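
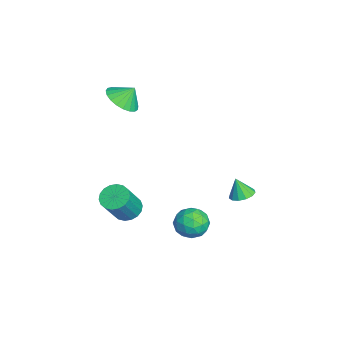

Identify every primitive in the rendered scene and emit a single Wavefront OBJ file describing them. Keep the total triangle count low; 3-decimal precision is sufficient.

v -3.647 -2.077 2.129
v -2.942 -1.436 1.643
v -3.653 -1.403 3.011
v -3.331 -1.265 1.509
v -3.774 -1.234 1.483
v -4.195 -1.349 1.568
v -4.521 -1.59 1.751
v -4.697 -1.915 1.999
v -4.691 -2.268 2.269
v -4.504 -2.589 2.515
v -4.17 -2.82 2.695
v -3.745 -2.924 2.777
v -3.303 -2.881 2.746
v -2.921 -2.699 2.609
v -2.664 -2.409 2.389
v -2.577 -2.063 2.124
v -2.676 -1.718 1.86
v 0.648 3.94 -2.446
v 1.332 4.093 -2.279
v 0.452 3.6 -1.334
v 1.119 4.432 -2.213
v 0.757 4.615 -2.221
v 0.36 4.583 -2.301
v 0.055 4.347 -2.427
v -0.062 3.982 -2.559
v 0.047 3.603 -2.655
v 0.347 3.331 -2.686
v 0.742 3.253 -2.64
v 1.108 3.392 -2.532
v 1.327 3.706 -2.398
v 3.689 1.655 -3.154
v 3.953 1.215 -2.309
v 2.187 1.145 -2.951
v 2.451 0.705 -2.106
v 2.433 1.692 -2.166
v 3.361 2.007 -2.291
v 2.779 0.353 -2.969
v 3.707 0.668 -3.094
v 3.39 0.411 -2.194
v 3.176 1.238 -1.698
v 2.964 1.122 -3.562
v 2.75 1.949 -3.066
v 3.953 1.48 -2.749
v 2.187 0.88 -2.511
v 2.177 1.46 -2.546
v 2.331 1.202 -2.049
v 3.605 1.945 -2.739
v 3.76 1.687 -2.242
v 2.867 1.967 -2.158
v 2.38 0.673 -3.018
v 2.535 0.415 -2.521
v 3.809 1.158 -3.211
v 3.963 0.9 -2.714
v 3.273 0.393 -3.102
v 3.777 0.749 -2.185
v 2.894 0.449 -2.066
v 3.087 0.242 -2.573
v 3.633 0.427 -2.647
v 3.651 1.235 -1.893
v 2.768 0.935 -1.774
v 2.758 1.515 -1.809
v 3.303 1.7 -1.883
v 3.32 0.762 -1.826
v 3.372 1.425 -3.486
v 2.489 1.125 -3.367
v 2.837 0.66 -3.377
v 3.382 0.845 -3.451
v 3.246 1.911 -3.194
v 2.363 1.611 -3.075
v 2.507 1.933 -2.613
v 3.053 2.118 -2.687
v 2.82 1.598 -3.434
v -0.66 -1.96 -4.361
v -0.147 -2.443 -4.837
v 0.793 -3.123 -3.134
v 0.28 -2.64 -2.659
v 0.044 -2.117 -4.812
v 0.983 -2.797 -3.109
v 0.095 -1.76 -4.698
v 1.034 -2.44 -2.995
v -0.003 -1.443 -4.517
v 0.936 -2.123 -2.814
v -0.232 -1.228 -4.305
v 0.707 -1.908 -2.602
v -0.545 -1.158 -4.104
v 0.394 -1.838 -2.402
v -0.88 -1.247 -3.955
v 0.059 -1.927 -2.252
v -1.173 -1.477 -3.886
v -0.233 -2.157 -2.183
v -1.363 -1.803 -3.911
v -0.424 -2.483 -2.208
v -1.414 -2.16 -4.025
v -0.475 -2.84 -2.322
v -1.316 -2.477 -4.206
v -0.377 -3.157 -2.503
v -1.087 -2.692 -4.418
v -0.148 -3.372 -2.715
v -0.774 -2.762 -4.618
v 0.165 -3.442 -2.916
v -0.439 -2.673 -4.768
v 0.5 -3.353 -3.065
f 2 1 4
f 2 4 3
f 4 1 5
f 4 5 3
f 5 1 6
f 5 6 3
f 6 1 7
f 6 7 3
f 7 1 8
f 7 8 3
f 8 1 9
f 8 9 3
f 9 1 10
f 9 10 3
f 10 1 11
f 10 11 3
f 11 1 12
f 11 12 3
f 12 1 13
f 12 13 3
f 13 1 14
f 13 14 3
f 14 1 15
f 14 15 3
f 15 1 16
f 15 16 3
f 16 1 17
f 16 17 3
f 17 1 2
f 17 2 3
f 19 18 21
f 19 21 20
f 21 18 22
f 21 22 20
f 22 18 23
f 22 23 20
f 23 18 24
f 23 24 20
f 24 18 25
f 24 25 20
f 25 18 26
f 25 26 20
f 26 18 27
f 26 27 20
f 27 18 28
f 27 28 20
f 28 18 29
f 28 29 20
f 29 18 30
f 29 30 20
f 30 18 19
f 30 19 20
f 31 68 47
f 68 42 71
f 47 71 36
f 68 71 47
f 31 47 43
f 47 36 48
f 43 48 32
f 47 48 43
f 31 43 52
f 43 32 53
f 52 53 38
f 43 53 52
f 31 52 64
f 52 38 67
f 64 67 41
f 52 67 64
f 31 64 68
f 64 41 72
f 68 72 42
f 64 72 68
f 32 48 59
f 48 36 62
f 59 62 40
f 48 62 59
f 36 71 49
f 71 42 70
f 49 70 35
f 71 70 49
f 42 72 69
f 72 41 65
f 69 65 33
f 72 65 69
f 41 67 66
f 67 38 54
f 66 54 37
f 67 54 66
f 38 53 58
f 53 32 55
f 58 55 39
f 53 55 58
f 34 60 46
f 60 40 61
f 46 61 35
f 60 61 46
f 34 46 44
f 46 35 45
f 44 45 33
f 46 45 44
f 34 44 51
f 44 33 50
f 51 50 37
f 44 50 51
f 34 51 56
f 51 37 57
f 56 57 39
f 51 57 56
f 34 56 60
f 56 39 63
f 60 63 40
f 56 63 60
f 35 61 49
f 61 40 62
f 49 62 36
f 61 62 49
f 33 45 69
f 45 35 70
f 69 70 42
f 45 70 69
f 37 50 66
f 50 33 65
f 66 65 41
f 50 65 66
f 39 57 58
f 57 37 54
f 58 54 38
f 57 54 58
f 40 63 59
f 63 39 55
f 59 55 32
f 63 55 59
f 74 73 77
f 74 77 75
f 75 77 78
f 75 78 76
f 77 73 79
f 77 79 78
f 78 79 80
f 78 80 76
f 79 73 81
f 79 81 80
f 80 81 82
f 80 82 76
f 81 73 83
f 81 83 82
f 82 83 84
f 82 84 76
f 83 73 85
f 83 85 84
f 84 85 86
f 84 86 76
f 85 73 87
f 85 87 86
f 86 87 88
f 86 88 76
f 87 73 89
f 87 89 88
f 88 89 90
f 88 90 76
f 89 73 91
f 89 91 90
f 90 91 92
f 90 92 76
f 91 73 93
f 91 93 92
f 92 93 94
f 92 94 76
f 93 73 95
f 93 95 94
f 94 95 96
f 94 96 76
f 95 73 97
f 95 97 96
f 96 97 98
f 96 98 76
f 97 73 99
f 97 99 98
f 98 99 100
f 98 100 76
f 99 73 101
f 99 101 100
f 100 101 102
f 100 102 76
f 101 73 74
f 101 74 102
f 102 74 75
f 102 75 76



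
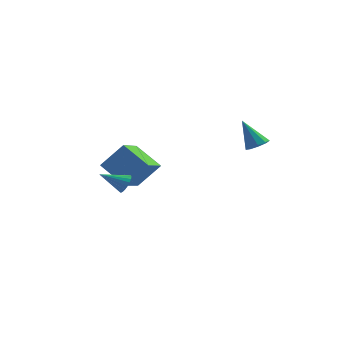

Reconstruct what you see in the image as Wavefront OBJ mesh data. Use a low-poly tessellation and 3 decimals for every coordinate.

v -3.342 1.257 -4.126
v -3.563 -0.588 -3.308
v -5 1.947 -3.019
v -5.221 0.102 -2.201
v -2.119 1.778 -2.619
v -2.34 -0.067 -1.801
v -3.777 2.468 -1.512
v -3.998 0.623 -0.694
v -2.625 -3.568 -1.7
v -2.409 -3.269 -1.153
v -3.955 -4.032 -0.92
v -2.55 -3.068 -1.276
v -2.705 -2.954 -1.471
v -2.846 -2.946 -1.706
v -2.949 -3.045 -1.941
v -2.996 -3.235 -2.133
v -2.979 -3.482 -2.251
v -2.901 -3.744 -2.274
v -2.775 -3.976 -2.197
v -2.623 -4.137 -2.035
v -2.472 -4.199 -1.814
v -2.347 -4.153 -1.574
v -2.27 -4.005 -1.356
v -2.255 -3.781 -1.198
v -2.304 -3.521 -1.126
v 3.421 2.118 -0.462
v 4.077 2.278 -0.113
v 2.459 2.342 1.242
v 3.86 2.715 -0.293
v 3.437 2.872 -0.552
v 3.007 2.677 -0.769
v 2.771 2.22 -0.842
v 2.838 1.715 -0.738
v 3.178 1.399 -0.505
v 3.632 1.419 -0.252
v 3.987 1.766 -0.097
f 2 4 1
f 5 2 1
f 1 4 3
f 3 5 1
f 2 8 4
f 6 2 5
f 6 8 2
f 4 8 3
f 7 5 3
f 3 8 7
f 7 6 5
f 8 6 7
f 10 9 12
f 10 12 11
f 12 9 13
f 12 13 11
f 13 9 14
f 13 14 11
f 14 9 15
f 14 15 11
f 15 9 16
f 15 16 11
f 16 9 17
f 16 17 11
f 17 9 18
f 17 18 11
f 18 9 19
f 18 19 11
f 19 9 20
f 19 20 11
f 20 9 21
f 20 21 11
f 21 9 22
f 21 22 11
f 22 9 23
f 22 23 11
f 23 9 24
f 23 24 11
f 24 9 25
f 24 25 11
f 25 9 10
f 25 10 11
f 27 26 29
f 27 29 28
f 29 26 30
f 29 30 28
f 30 26 31
f 30 31 28
f 31 26 32
f 31 32 28
f 32 26 33
f 32 33 28
f 33 26 34
f 33 34 28
f 34 26 35
f 34 35 28
f 35 26 36
f 35 36 28
f 36 26 27
f 36 27 28



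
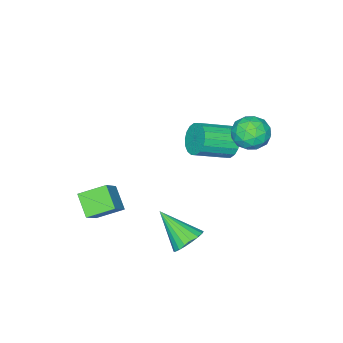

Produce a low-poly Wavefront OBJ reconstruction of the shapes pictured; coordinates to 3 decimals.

v -2.906 -0.098 -1.034
v -2.403 0.103 -1.838
v -0.791 -0.781 -1.051
v -1.294 -0.982 -0.246
v -2.332 0.451 -1.592
v -0.721 -0.434 -0.804
v -2.376 0.689 -1.235
v -0.764 -0.195 -0.447
v -2.524 0.772 -0.838
v -0.912 -0.112 -0.05
v -2.748 0.683 -0.48
v -1.136 -0.202 0.308
v -3.003 0.439 -0.231
v -1.392 -0.446 0.556
v -3.239 0.088 -0.142
v -1.627 -0.796 0.645
v -3.409 -0.299 -0.229
v -1.797 -1.183 0.558
v -3.479 -0.646 -0.476
v -1.868 -1.531 0.312
v -3.436 -0.885 -0.833
v -1.824 -1.769 -0.045
v -3.288 -0.968 -1.23
v -1.676 -1.852 -0.442
v -3.064 -0.878 -1.588
v -1.452 -1.763 -0.8
v -2.808 -0.634 -1.836
v -1.197 -1.519 -1.049
v -2.573 -0.284 -1.925
v -0.961 -1.168 -1.138
v 3.531 -3.227 -4.558
v 3.04 -4.252 -3.673
v 2.538 -2.223 -3.945
v 2.047 -3.248 -3.061
v 4.673 -2.792 -3.419
v 4.182 -3.817 -2.535
v 3.68 -1.788 -2.807
v 3.189 -2.813 -1.922
v -2.05 3.103 1.729
v -1.5 2.673 2.515
v -2 1.627 0.885
v -1.45 1.197 1.671
v -2.459 1.454 1.815
v -2.49 2.367 2.337
v -1.01 1.933 1.063
v -1.041 2.846 1.585
v -0.857 1.95 2.103
v -1.753 1.654 2.568
v -1.747 2.646 0.832
v -2.643 2.35 1.297
v -1.779 3.018 2.196
v -1.721 1.282 1.204
v -2.314 1.434 1.289
v -1.99 1.181 1.751
v -2.361 2.838 2.091
v -2.038 2.585 2.553
v -2.602 1.868 2.142
v -1.462 1.715 0.847
v -1.139 1.462 1.309
v -1.51 3.119 1.649
v -1.186 2.866 2.111
v -0.898 2.432 1.258
v -1.078 2.34 2.416
v -1.049 1.472 1.92
v -0.79 1.905 1.563
v -0.808 2.441 1.869
v -1.605 2.166 2.689
v -1.575 1.298 2.193
v -2.168 1.449 2.278
v -2.186 1.986 2.585
v -1.227 1.741 2.447
v -1.925 3.002 1.207
v -1.895 2.134 0.711
v -1.314 2.314 0.815
v -1.332 2.851 1.122
v -2.451 2.828 1.48
v -2.422 1.96 0.984
v -2.692 1.859 1.531
v -2.71 2.395 1.837
v -2.273 2.559 0.953
v 2.945 2.268 -3.356
v 3.354 1.775 -4.002
v 3.095 0.572 -1.964
v 3.665 1.955 -3.816
v 3.834 2.197 -3.539
v 3.826 2.454 -3.225
v 3.644 2.674 -2.938
v 3.324 2.813 -2.733
v 2.928 2.845 -2.652
v 2.536 2.762 -2.71
v 2.225 2.582 -2.897
v 2.056 2.339 -3.174
v 2.064 2.083 -3.487
v 2.246 1.863 -3.775
v 2.566 1.724 -3.979
v 2.962 1.692 -4.06
f 2 1 5
f 2 5 3
f 3 5 6
f 3 6 4
f 5 1 7
f 5 7 6
f 6 7 8
f 6 8 4
f 7 1 9
f 7 9 8
f 8 9 10
f 8 10 4
f 9 1 11
f 9 11 10
f 10 11 12
f 10 12 4
f 11 1 13
f 11 13 12
f 12 13 14
f 12 14 4
f 13 1 15
f 13 15 14
f 14 15 16
f 14 16 4
f 15 1 17
f 15 17 16
f 16 17 18
f 16 18 4
f 17 1 19
f 17 19 18
f 18 19 20
f 18 20 4
f 19 1 21
f 19 21 20
f 20 21 22
f 20 22 4
f 21 1 23
f 21 23 22
f 22 23 24
f 22 24 4
f 23 1 25
f 23 25 24
f 24 25 26
f 24 26 4
f 25 1 27
f 25 27 26
f 26 27 28
f 26 28 4
f 27 1 29
f 27 29 28
f 28 29 30
f 28 30 4
f 29 1 2
f 29 2 30
f 30 2 3
f 30 3 4
f 32 34 31
f 35 32 31
f 31 34 33
f 33 35 31
f 32 38 34
f 36 32 35
f 36 38 32
f 34 38 33
f 37 35 33
f 33 38 37
f 37 36 35
f 38 36 37
f 39 76 55
f 76 50 79
f 55 79 44
f 76 79 55
f 39 55 51
f 55 44 56
f 51 56 40
f 55 56 51
f 39 51 60
f 51 40 61
f 60 61 46
f 51 61 60
f 39 60 72
f 60 46 75
f 72 75 49
f 60 75 72
f 39 72 76
f 72 49 80
f 76 80 50
f 72 80 76
f 40 56 67
f 56 44 70
f 67 70 48
f 56 70 67
f 44 79 57
f 79 50 78
f 57 78 43
f 79 78 57
f 50 80 77
f 80 49 73
f 77 73 41
f 80 73 77
f 49 75 74
f 75 46 62
f 74 62 45
f 75 62 74
f 46 61 66
f 61 40 63
f 66 63 47
f 61 63 66
f 42 68 54
f 68 48 69
f 54 69 43
f 68 69 54
f 42 54 52
f 54 43 53
f 52 53 41
f 54 53 52
f 42 52 59
f 52 41 58
f 59 58 45
f 52 58 59
f 42 59 64
f 59 45 65
f 64 65 47
f 59 65 64
f 42 64 68
f 64 47 71
f 68 71 48
f 64 71 68
f 43 69 57
f 69 48 70
f 57 70 44
f 69 70 57
f 41 53 77
f 53 43 78
f 77 78 50
f 53 78 77
f 45 58 74
f 58 41 73
f 74 73 49
f 58 73 74
f 47 65 66
f 65 45 62
f 66 62 46
f 65 62 66
f 48 71 67
f 71 47 63
f 67 63 40
f 71 63 67
f 82 81 84
f 82 84 83
f 84 81 85
f 84 85 83
f 85 81 86
f 85 86 83
f 86 81 87
f 86 87 83
f 87 81 88
f 87 88 83
f 88 81 89
f 88 89 83
f 89 81 90
f 89 90 83
f 90 81 91
f 90 91 83
f 91 81 92
f 91 92 83
f 92 81 93
f 92 93 83
f 93 81 94
f 93 94 83
f 94 81 95
f 94 95 83
f 95 81 96
f 95 96 83
f 96 81 82
f 96 82 83



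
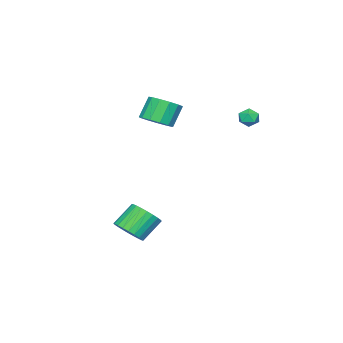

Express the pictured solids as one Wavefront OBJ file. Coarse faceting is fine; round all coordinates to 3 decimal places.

v 3.239 -0.071 -4.33
v 3.894 -0.241 -3.621
v 2.757 0.121 -2.482
v 2.101 0.291 -3.19
v 3.949 0.132 -3.685
v 2.811 0.494 -2.546
v 3.895 0.474 -3.847
v 2.758 0.836 -2.708
v 3.742 0.733 -4.083
v 2.604 1.095 -2.944
v 3.512 0.87 -4.356
v 2.374 1.232 -3.217
v 3.24 0.864 -4.625
v 2.102 1.225 -3.486
v 2.968 0.715 -4.849
v 1.831 1.077 -3.71
v 2.738 0.446 -4.994
v 1.6 0.808 -3.855
v 2.583 0.099 -5.038
v 1.446 0.461 -3.899
v 2.529 -0.274 -4.974
v 1.391 0.088 -3.835
v 2.582 -0.616 -4.812
v 1.445 -0.254 -3.673
v 2.736 -0.875 -4.576
v 1.598 -0.513 -3.437
v 2.966 -1.012 -4.303
v 1.828 -0.65 -3.164
v 3.238 -1.005 -4.034
v 2.1 -0.644 -2.895
v 3.509 -0.857 -3.81
v 2.372 -0.495 -2.671
v 3.74 -0.588 -3.665
v 2.602 -0.226 -2.526
v -0.854 -1.343 2.176
v -0.253 -0.614 2.504
v -1.045 -0.548 3.811
v -1.646 -1.277 3.484
v -0.677 -0.36 2.234
v -1.469 -0.295 3.541
v -1.158 -0.418 1.946
v -1.95 -0.353 3.253
v -1.542 -0.77 1.731
v -2.334 -0.704 3.038
v -1.707 -1.304 1.657
v -2.5 -1.238 2.964
v -1.602 -1.85 1.748
v -2.395 -1.784 3.055
v -1.259 -2.235 1.975
v -2.052 -2.169 3.283
v -0.788 -2.337 2.267
v -1.58 -2.271 3.574
v -0.337 -2.123 2.529
v -1.129 -2.057 3.836
v -0.051 -1.662 2.679
v -0.843 -1.596 3.987
v -0.019 -1.099 2.67
v -0.811 -1.034 3.977
v -3.313 3.02 3.065
v -3.071 2.784 2.482
v -4.329 2.836 2.718
v -4.087 2.6 2.135
v -3.995 2.252 2.704
v -3.368 2.365 2.918
v -4.032 3.255 2.282
v -3.405 3.368 2.496
v -3.516 2.929 1.999
v -3.493 2.309 2.26
v -3.907 3.311 2.94
v -3.884 2.691 3.201
f 2 1 5
f 2 5 3
f 3 5 6
f 3 6 4
f 5 1 7
f 5 7 6
f 6 7 8
f 6 8 4
f 7 1 9
f 7 9 8
f 8 9 10
f 8 10 4
f 9 1 11
f 9 11 10
f 10 11 12
f 10 12 4
f 11 1 13
f 11 13 12
f 12 13 14
f 12 14 4
f 13 1 15
f 13 15 14
f 14 15 16
f 14 16 4
f 15 1 17
f 15 17 16
f 16 17 18
f 16 18 4
f 17 1 19
f 17 19 18
f 18 19 20
f 18 20 4
f 19 1 21
f 19 21 20
f 20 21 22
f 20 22 4
f 21 1 23
f 21 23 22
f 22 23 24
f 22 24 4
f 23 1 25
f 23 25 24
f 24 25 26
f 24 26 4
f 25 1 27
f 25 27 26
f 26 27 28
f 26 28 4
f 27 1 29
f 27 29 28
f 28 29 30
f 28 30 4
f 29 1 31
f 29 31 30
f 30 31 32
f 30 32 4
f 31 1 33
f 31 33 32
f 32 33 34
f 32 34 4
f 33 1 2
f 33 2 34
f 34 2 3
f 34 3 4
f 36 35 39
f 36 39 37
f 37 39 40
f 37 40 38
f 39 35 41
f 39 41 40
f 40 41 42
f 40 42 38
f 41 35 43
f 41 43 42
f 42 43 44
f 42 44 38
f 43 35 45
f 43 45 44
f 44 45 46
f 44 46 38
f 45 35 47
f 45 47 46
f 46 47 48
f 46 48 38
f 47 35 49
f 47 49 48
f 48 49 50
f 48 50 38
f 49 35 51
f 49 51 50
f 50 51 52
f 50 52 38
f 51 35 53
f 51 53 52
f 52 53 54
f 52 54 38
f 53 35 55
f 53 55 54
f 54 55 56
f 54 56 38
f 55 35 57
f 55 57 56
f 56 57 58
f 56 58 38
f 57 35 36
f 57 36 58
f 58 36 37
f 58 37 38
f 59 70 64
f 59 64 60
f 59 60 66
f 59 66 69
f 59 69 70
f 60 64 68
f 64 70 63
f 70 69 61
f 69 66 65
f 66 60 67
f 62 68 63
f 62 63 61
f 62 61 65
f 62 65 67
f 62 67 68
f 63 68 64
f 61 63 70
f 65 61 69
f 67 65 66
f 68 67 60



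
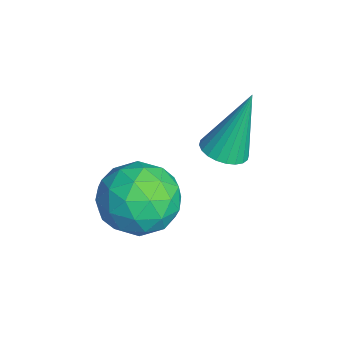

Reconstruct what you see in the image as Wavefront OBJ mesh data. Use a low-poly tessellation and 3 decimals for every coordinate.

v -2.244 0.007 2.967
v -1.763 -0.23 3.089
v -2.376 0.593 4.633
v -1.699 -0.035 3.026
v -1.718 0.166 2.953
v -1.816 0.343 2.883
v -1.981 0.469 2.826
v -2.185 0.524 2.79
v -2.398 0.501 2.781
v -2.588 0.403 2.801
v -2.725 0.244 2.846
v -2.789 0.05 2.909
v -2.77 -0.152 2.982
v -2.671 -0.329 3.052
v -2.507 -0.455 3.109
v -2.303 -0.51 3.145
v -2.09 -0.487 3.154
v -1.9 -0.389 3.134
v -0.26 -1.341 3.385
v 0.066 -1.897 2.706
v -1.626 -1.983 3.254
v -1.3 -2.539 2.575
v -1.008 -2.656 3.457
v -0.165 -2.26 3.538
v -1.395 -1.62 2.422
v -0.552 -1.224 2.503
v -0.636 -2.07 2.111
v -0.396 -2.71 2.751
v -1.164 -1.17 3.209
v -0.924 -1.81 3.849
v 0.023 -1.563 3.057
v -1.583 -2.317 2.903
v -1.411 -2.386 3.421
v -1.22 -2.713 3.022
v -0.113 -1.776 3.546
v 0.079 -2.103 3.147
v -0.552 -2.549 3.588
v -1.639 -1.777 2.813
v -1.447 -2.104 2.414
v -0.34 -1.167 2.938
v -0.149 -1.494 2.539
v -1.008 -1.331 2.372
v -0.198 -1.991 2.309
v -1.001 -2.368 2.232
v -1.057 -1.828 2.142
v -0.561 -1.595 2.189
v -0.057 -2.367 2.684
v -0.86 -2.744 2.607
v -0.689 -2.813 3.126
v -0.193 -2.58 3.173
v -0.47 -2.469 2.335
v -0.7 -1.136 3.353
v -1.503 -1.513 3.276
v -1.367 -1.3 2.787
v -0.871 -1.067 2.834
v -0.559 -1.512 3.728
v -1.362 -1.889 3.651
v -0.999 -2.285 3.771
v -0.503 -2.052 3.818
v -1.09 -1.411 3.625
f 2 1 4
f 2 4 3
f 4 1 5
f 4 5 3
f 5 1 6
f 5 6 3
f 6 1 7
f 6 7 3
f 7 1 8
f 7 8 3
f 8 1 9
f 8 9 3
f 9 1 10
f 9 10 3
f 10 1 11
f 10 11 3
f 11 1 12
f 11 12 3
f 12 1 13
f 12 13 3
f 13 1 14
f 13 14 3
f 14 1 15
f 14 15 3
f 15 1 16
f 15 16 3
f 16 1 17
f 16 17 3
f 17 1 18
f 17 18 3
f 18 1 2
f 18 2 3
f 19 56 35
f 56 30 59
f 35 59 24
f 56 59 35
f 19 35 31
f 35 24 36
f 31 36 20
f 35 36 31
f 19 31 40
f 31 20 41
f 40 41 26
f 31 41 40
f 19 40 52
f 40 26 55
f 52 55 29
f 40 55 52
f 19 52 56
f 52 29 60
f 56 60 30
f 52 60 56
f 20 36 47
f 36 24 50
f 47 50 28
f 36 50 47
f 24 59 37
f 59 30 58
f 37 58 23
f 59 58 37
f 30 60 57
f 60 29 53
f 57 53 21
f 60 53 57
f 29 55 54
f 55 26 42
f 54 42 25
f 55 42 54
f 26 41 46
f 41 20 43
f 46 43 27
f 41 43 46
f 22 48 34
f 48 28 49
f 34 49 23
f 48 49 34
f 22 34 32
f 34 23 33
f 32 33 21
f 34 33 32
f 22 32 39
f 32 21 38
f 39 38 25
f 32 38 39
f 22 39 44
f 39 25 45
f 44 45 27
f 39 45 44
f 22 44 48
f 44 27 51
f 48 51 28
f 44 51 48
f 23 49 37
f 49 28 50
f 37 50 24
f 49 50 37
f 21 33 57
f 33 23 58
f 57 58 30
f 33 58 57
f 25 38 54
f 38 21 53
f 54 53 29
f 38 53 54
f 27 45 46
f 45 25 42
f 46 42 26
f 45 42 46
f 28 51 47
f 51 27 43
f 47 43 20
f 51 43 47



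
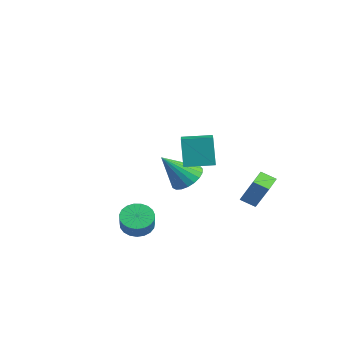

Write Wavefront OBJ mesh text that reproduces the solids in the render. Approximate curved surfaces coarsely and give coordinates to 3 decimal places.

v 1.776 -0.09 2.105
v 1.371 -0.049 3.735
v 2.351 1.313 2.213
v 1.946 1.354 3.843
v 3.134 -0.674 2.457
v 2.729 -0.633 4.087
v 3.709 0.729 2.565
v 3.304 0.77 4.195
v 1.748 -2.478 -1.552
v 2.403 -2.389 -2.086
v 3.148 -2.692 -1.222
v 2.492 -2.782 -0.688
v 2.375 -2.064 -1.948
v 3.12 -2.367 -1.084
v 2.239 -1.812 -1.742
v 2.984 -2.115 -0.878
v 2.018 -1.674 -1.503
v 2.763 -1.977 -0.639
v 1.75 -1.676 -1.272
v 2.495 -1.979 -0.409
v 1.482 -1.816 -1.09
v 2.227 -2.119 -0.227
v 1.259 -2.071 -0.988
v 2.004 -2.374 -0.124
v 1.121 -2.396 -0.983
v 1.866 -2.699 -0.119
v 1.092 -2.736 -1.076
v 1.837 -3.039 -0.213
v 1.175 -3.031 -1.252
v 1.92 -3.334 -0.389
v 1.358 -3.23 -1.48
v 2.103 -3.534 -0.616
v 1.608 -3.3 -1.72
v 2.353 -3.603 -0.856
v 1.882 -3.227 -1.931
v 2.627 -3.53 -1.067
v 2.133 -3.025 -2.076
v 2.878 -3.328 -1.213
v 2.317 -2.729 -2.131
v 3.062 -3.032 -1.267
v -3.55 2.41 -1.123
v -2.609 2.688 -0.846
v -3.61 0.99 0.503
v -2.849 2.955 -0.622
v -3.211 3.128 -0.484
v -3.631 3.177 -0.457
v -4.038 3.094 -0.545
v -4.36 2.892 -0.733
v -4.542 2.606 -0.988
v -4.553 2.287 -1.267
v -4.39 1.989 -1.521
v -4.082 1.764 -1.707
v -3.682 1.65 -1.791
v -3.259 1.668 -1.76
v -2.887 1.814 -1.619
v -2.629 2.063 -1.392
v -2.531 2.372 -1.119
v 1.826 2.882 -0.754
v 2.769 3.142 0.745
v 1.114 3.628 -0.435
v 2.057 3.888 1.064
v 2.303 3.512 -1.164
v 3.246 3.772 0.335
v 1.591 4.258 -0.845
v 2.534 4.518 0.654
f 2 4 1
f 5 2 1
f 1 4 3
f 3 5 1
f 2 8 4
f 6 2 5
f 6 8 2
f 4 8 3
f 7 5 3
f 3 8 7
f 7 6 5
f 8 6 7
f 10 9 13
f 10 13 11
f 11 13 14
f 11 14 12
f 13 9 15
f 13 15 14
f 14 15 16
f 14 16 12
f 15 9 17
f 15 17 16
f 16 17 18
f 16 18 12
f 17 9 19
f 17 19 18
f 18 19 20
f 18 20 12
f 19 9 21
f 19 21 20
f 20 21 22
f 20 22 12
f 21 9 23
f 21 23 22
f 22 23 24
f 22 24 12
f 23 9 25
f 23 25 24
f 24 25 26
f 24 26 12
f 25 9 27
f 25 27 26
f 26 27 28
f 26 28 12
f 27 9 29
f 27 29 28
f 28 29 30
f 28 30 12
f 29 9 31
f 29 31 30
f 30 31 32
f 30 32 12
f 31 9 33
f 31 33 32
f 32 33 34
f 32 34 12
f 33 9 35
f 33 35 34
f 34 35 36
f 34 36 12
f 35 9 37
f 35 37 36
f 36 37 38
f 36 38 12
f 37 9 39
f 37 39 38
f 38 39 40
f 38 40 12
f 39 9 10
f 39 10 40
f 40 10 11
f 40 11 12
f 42 41 44
f 42 44 43
f 44 41 45
f 44 45 43
f 45 41 46
f 45 46 43
f 46 41 47
f 46 47 43
f 47 41 48
f 47 48 43
f 48 41 49
f 48 49 43
f 49 41 50
f 49 50 43
f 50 41 51
f 50 51 43
f 51 41 52
f 51 52 43
f 52 41 53
f 52 53 43
f 53 41 54
f 53 54 43
f 54 41 55
f 54 55 43
f 55 41 56
f 55 56 43
f 56 41 57
f 56 57 43
f 57 41 42
f 57 42 43
f 59 61 58
f 62 59 58
f 58 61 60
f 60 62 58
f 59 65 61
f 63 59 62
f 63 65 59
f 61 65 60
f 64 62 60
f 60 65 64
f 64 63 62
f 65 63 64



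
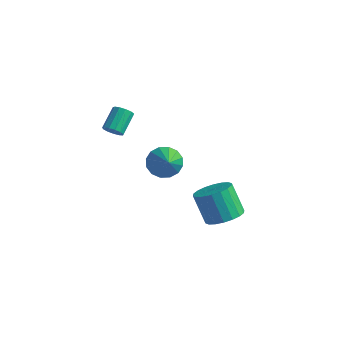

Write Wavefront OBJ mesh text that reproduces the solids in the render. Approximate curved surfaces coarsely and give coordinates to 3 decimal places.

v 1.593 0.41 -3.901
v 2.387 0.853 -3.486
v 1.521 0.993 -1.983
v 0.727 0.55 -2.399
v 2.157 1.197 -3.65
v 1.291 1.337 -2.147
v 1.815 1.384 -3.864
v 0.949 1.524 -2.361
v 1.429 1.379 -4.086
v 0.563 1.519 -2.583
v 1.075 1.182 -4.271
v 0.21 1.322 -2.768
v 0.825 0.832 -4.383
v -0.041 0.972 -2.88
v 0.726 0.398 -4.4
v -0.14 0.538 -2.897
v 0.799 -0.033 -4.317
v -0.067 0.107 -2.814
v 1.029 -0.377 -4.153
v 0.163 -0.237 -2.65
v 1.371 -0.564 -3.939
v 0.505 -0.424 -2.436
v 1.757 -0.559 -3.717
v 0.891 -0.419 -2.214
v 2.11 -0.362 -3.532
v 1.245 -0.222 -2.029
v 2.361 -0.012 -3.42
v 1.495 0.128 -1.917
v 2.46 0.422 -3.403
v 1.594 0.562 -1.9
v -2.6 -2.778 2.32
v -2.226 -2.504 2.045
v -2.425 -1.468 2.804
v -2.8 -1.742 3.08
v -2.49 -2.452 1.904
v -2.69 -1.416 2.663
v -2.79 -2.504 1.896
v -2.99 -1.468 2.655
v -3.03 -2.643 2.022
v -3.229 -1.606 2.782
v -3.133 -2.824 2.243
v -3.332 -1.788 3.003
v -3.067 -2.992 2.489
v -3.266 -1.955 3.248
v -2.853 -3.091 2.681
v -3.052 -2.055 3.44
v -2.558 -3.091 2.758
v -2.758 -2.055 3.518
v -2.277 -2.992 2.697
v -2.477 -1.956 3.456
v -2.099 -2.825 2.516
v -2.299 -1.788 3.275
v -2.08 -2.643 2.273
v -2.279 -1.607 3.032
v -0.951 -1.014 -0.209
v -0.431 -1.244 -0.907
v 0.211 -2.146 1.029
v -0.237 -0.857 -0.734
v -0.235 -0.512 -0.421
v -0.424 -0.302 -0.051
v -0.755 -0.282 0.276
v -1.138 -0.459 0.474
v -1.471 -0.785 0.489
v -1.664 -1.172 0.316
v -1.666 -1.517 0.003
v -1.477 -1.727 -0.367
v -1.146 -1.746 -0.694
v -0.763 -1.57 -0.892
f 2 1 5
f 2 5 3
f 3 5 6
f 3 6 4
f 5 1 7
f 5 7 6
f 6 7 8
f 6 8 4
f 7 1 9
f 7 9 8
f 8 9 10
f 8 10 4
f 9 1 11
f 9 11 10
f 10 11 12
f 10 12 4
f 11 1 13
f 11 13 12
f 12 13 14
f 12 14 4
f 13 1 15
f 13 15 14
f 14 15 16
f 14 16 4
f 15 1 17
f 15 17 16
f 16 17 18
f 16 18 4
f 17 1 19
f 17 19 18
f 18 19 20
f 18 20 4
f 19 1 21
f 19 21 20
f 20 21 22
f 20 22 4
f 21 1 23
f 21 23 22
f 22 23 24
f 22 24 4
f 23 1 25
f 23 25 24
f 24 25 26
f 24 26 4
f 25 1 27
f 25 27 26
f 26 27 28
f 26 28 4
f 27 1 29
f 27 29 28
f 28 29 30
f 28 30 4
f 29 1 2
f 29 2 30
f 30 2 3
f 30 3 4
f 32 31 35
f 32 35 33
f 33 35 36
f 33 36 34
f 35 31 37
f 35 37 36
f 36 37 38
f 36 38 34
f 37 31 39
f 37 39 38
f 38 39 40
f 38 40 34
f 39 31 41
f 39 41 40
f 40 41 42
f 40 42 34
f 41 31 43
f 41 43 42
f 42 43 44
f 42 44 34
f 43 31 45
f 43 45 44
f 44 45 46
f 44 46 34
f 45 31 47
f 45 47 46
f 46 47 48
f 46 48 34
f 47 31 49
f 47 49 48
f 48 49 50
f 48 50 34
f 49 31 51
f 49 51 50
f 50 51 52
f 50 52 34
f 51 31 53
f 51 53 52
f 52 53 54
f 52 54 34
f 53 31 32
f 53 32 54
f 54 32 33
f 54 33 34
f 56 55 58
f 56 58 57
f 58 55 59
f 58 59 57
f 59 55 60
f 59 60 57
f 60 55 61
f 60 61 57
f 61 55 62
f 61 62 57
f 62 55 63
f 62 63 57
f 63 55 64
f 63 64 57
f 64 55 65
f 64 65 57
f 65 55 66
f 65 66 57
f 66 55 67
f 66 67 57
f 67 55 68
f 67 68 57
f 68 55 56
f 68 56 57



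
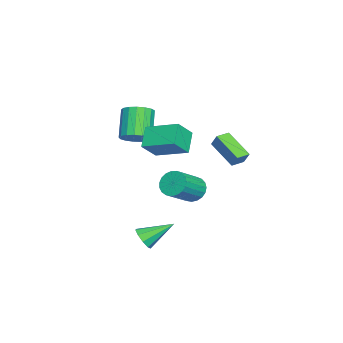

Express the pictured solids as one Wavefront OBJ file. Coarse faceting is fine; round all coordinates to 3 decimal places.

v 1.827 -0.374 -4.442
v 2.321 -0.536 -3.902
v 1.273 1.154 -3.478
v 2.54 -0.234 -4.254
v 2.425 0.003 -4.695
v 2.03 0.063 -5.017
v 1.541 -0.081 -5.071
v 1.185 -0.362 -4.83
v 1.13 -0.649 -4.408
v 1.401 -0.807 -4.002
v 1.872 -0.762 -3.802
v -3.414 1.273 -3.346
v -3.021 0.984 -4.066
v -1.592 0.158 -2.954
v -1.986 0.447 -2.234
v -2.868 1.308 -4.022
v -1.439 0.482 -2.91
v -2.809 1.627 -3.861
v -1.38 0.801 -2.749
v -2.855 1.884 -3.611
v -1.426 1.058 -2.499
v -2.997 2.036 -3.315
v -1.569 1.21 -2.203
v -3.212 2.056 -3.024
v -1.784 1.23 -1.912
v -3.462 1.94 -2.79
v -2.033 1.114 -1.677
v -3.703 1.709 -2.651
v -2.275 0.883 -1.539
v -3.895 1.403 -2.632
v -2.466 0.577 -1.52
v -4.003 1.074 -2.737
v -2.575 0.248 -1.625
v -4.01 0.78 -2.948
v -2.581 -0.046 -1.835
v -3.913 0.57 -3.227
v -2.485 -0.256 -2.115
v -3.731 0.483 -3.526
v -2.302 -0.343 -2.414
v -3.493 0.532 -3.795
v -2.065 -0.294 -2.683
v -3.242 0.709 -3.986
v -1.814 -0.117 -2.874
v -2.855 3.474 -1.021
v -3.912 2.175 -0.022
v -3.519 4.021 -1.014
v -4.576 2.722 -0.015
v -2.564 3.818 -0.265
v -3.621 2.519 0.734
v -3.228 4.365 -0.258
v -4.285 3.066 0.741
v 0.851 0.117 1.252
v -0.229 0.107 2.158
v 1.358 1.926 1.878
v 0.278 1.916 2.783
v 1.682 -0.456 2.237
v 0.602 -0.466 3.142
v 2.189 1.353 2.862
v 1.109 1.343 3.768
v -3.311 -1.839 0.322
v -2.619 -1.755 0.923
v -3.917 -1.898 2.438
v -4.609 -1.981 1.838
v -2.748 -1.34 0.852
v -4.045 -1.483 2.367
v -3.005 -1.039 0.659
v -4.303 -1.182 2.175
v -3.333 -0.922 0.39
v -4.63 -1.064 1.905
v -3.656 -1.014 0.105
v -4.953 -1.156 1.62
v -3.9 -1.295 -0.13
v -5.197 -1.438 1.385
v -4.009 -1.701 -0.262
v -5.306 -1.843 1.254
v -3.958 -2.139 -0.259
v -5.255 -2.281 1.256
v -3.759 -2.507 -0.124
v -5.056 -2.65 1.392
v -3.458 -2.723 0.114
v -4.755 -2.865 1.629
v -3.123 -2.736 0.4
v -4.42 -2.878 1.915
v -2.831 -2.544 0.667
v -4.128 -2.686 2.183
v -2.649 -2.19 0.856
v -3.947 -2.332 2.372
f 2 1 4
f 2 4 3
f 4 1 5
f 4 5 3
f 5 1 6
f 5 6 3
f 6 1 7
f 6 7 3
f 7 1 8
f 7 8 3
f 8 1 9
f 8 9 3
f 9 1 10
f 9 10 3
f 10 1 11
f 10 11 3
f 11 1 2
f 11 2 3
f 13 12 16
f 13 16 14
f 14 16 17
f 14 17 15
f 16 12 18
f 16 18 17
f 17 18 19
f 17 19 15
f 18 12 20
f 18 20 19
f 19 20 21
f 19 21 15
f 20 12 22
f 20 22 21
f 21 22 23
f 21 23 15
f 22 12 24
f 22 24 23
f 23 24 25
f 23 25 15
f 24 12 26
f 24 26 25
f 25 26 27
f 25 27 15
f 26 12 28
f 26 28 27
f 27 28 29
f 27 29 15
f 28 12 30
f 28 30 29
f 29 30 31
f 29 31 15
f 30 12 32
f 30 32 31
f 31 32 33
f 31 33 15
f 32 12 34
f 32 34 33
f 33 34 35
f 33 35 15
f 34 12 36
f 34 36 35
f 35 36 37
f 35 37 15
f 36 12 38
f 36 38 37
f 37 38 39
f 37 39 15
f 38 12 40
f 38 40 39
f 39 40 41
f 39 41 15
f 40 12 42
f 40 42 41
f 41 42 43
f 41 43 15
f 42 12 13
f 42 13 43
f 43 13 14
f 43 14 15
f 45 47 44
f 48 45 44
f 44 47 46
f 46 48 44
f 45 51 47
f 49 45 48
f 49 51 45
f 47 51 46
f 50 48 46
f 46 51 50
f 50 49 48
f 51 49 50
f 53 55 52
f 56 53 52
f 52 55 54
f 54 56 52
f 53 59 55
f 57 53 56
f 57 59 53
f 55 59 54
f 58 56 54
f 54 59 58
f 58 57 56
f 59 57 58
f 61 60 64
f 61 64 62
f 62 64 65
f 62 65 63
f 64 60 66
f 64 66 65
f 65 66 67
f 65 67 63
f 66 60 68
f 66 68 67
f 67 68 69
f 67 69 63
f 68 60 70
f 68 70 69
f 69 70 71
f 69 71 63
f 70 60 72
f 70 72 71
f 71 72 73
f 71 73 63
f 72 60 74
f 72 74 73
f 73 74 75
f 73 75 63
f 74 60 76
f 74 76 75
f 75 76 77
f 75 77 63
f 76 60 78
f 76 78 77
f 77 78 79
f 77 79 63
f 78 60 80
f 78 80 79
f 79 80 81
f 79 81 63
f 80 60 82
f 80 82 81
f 81 82 83
f 81 83 63
f 82 60 84
f 82 84 83
f 83 84 85
f 83 85 63
f 84 60 86
f 84 86 85
f 85 86 87
f 85 87 63
f 86 60 61
f 86 61 87
f 87 61 62
f 87 62 63



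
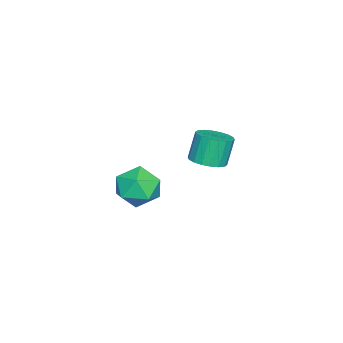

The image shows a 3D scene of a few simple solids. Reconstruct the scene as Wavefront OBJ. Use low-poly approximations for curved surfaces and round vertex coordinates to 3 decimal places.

v 3.831 -1.508 0.669
v 4.658 -1.679 0.06
v 3.242 -3.041 0.3
v 4.069 -3.212 -0.309
v 4.186 -3.153 0.723
v 4.551 -2.205 0.952
v 3.349 -2.515 -0.592
v 3.714 -1.567 -0.363
v 4.36 -2.301 -0.719
v 4.877 -2.696 0.094
v 3.023 -2.024 0.266
v 3.54 -2.419 1.079
v -0.485 -1.027 -0.805
v 0.014 -0.394 -0.723
v -0.416 -0.221 0.566
v -0.915 -0.853 0.485
v -0.289 -0.242 -0.845
v -0.719 -0.068 0.444
v -0.631 -0.245 -0.958
v -1.062 -0.072 0.331
v -0.944 -0.403 -1.042
v -1.375 -0.23 0.247
v -1.166 -0.685 -1.078
v -1.597 -0.511 0.211
v -1.253 -1.034 -1.06
v -1.684 -0.861 0.229
v -1.188 -1.382 -0.992
v -1.619 -1.209 0.297
v -0.984 -1.659 -0.886
v -1.414 -1.486 0.403
v -0.681 -1.812 -0.764
v -1.111 -1.638 0.525
v -0.338 -1.808 -0.651
v -0.769 -1.635 0.638
v -0.025 -1.65 -0.567
v -0.456 -1.477 0.722
v 0.197 -1.369 -0.531
v -0.234 -1.195 0.758
v 0.284 -1.019 -0.549
v -0.147 -0.846 0.74
v 0.219 -0.671 -0.617
v -0.212 -0.498 0.672
f 1 12 6
f 1 6 2
f 1 2 8
f 1 8 11
f 1 11 12
f 2 6 10
f 6 12 5
f 12 11 3
f 11 8 7
f 8 2 9
f 4 10 5
f 4 5 3
f 4 3 7
f 4 7 9
f 4 9 10
f 5 10 6
f 3 5 12
f 7 3 11
f 9 7 8
f 10 9 2
f 14 13 17
f 14 17 15
f 15 17 18
f 15 18 16
f 17 13 19
f 17 19 18
f 18 19 20
f 18 20 16
f 19 13 21
f 19 21 20
f 20 21 22
f 20 22 16
f 21 13 23
f 21 23 22
f 22 23 24
f 22 24 16
f 23 13 25
f 23 25 24
f 24 25 26
f 24 26 16
f 25 13 27
f 25 27 26
f 26 27 28
f 26 28 16
f 27 13 29
f 27 29 28
f 28 29 30
f 28 30 16
f 29 13 31
f 29 31 30
f 30 31 32
f 30 32 16
f 31 13 33
f 31 33 32
f 32 33 34
f 32 34 16
f 33 13 35
f 33 35 34
f 34 35 36
f 34 36 16
f 35 13 37
f 35 37 36
f 36 37 38
f 36 38 16
f 37 13 39
f 37 39 38
f 38 39 40
f 38 40 16
f 39 13 41
f 39 41 40
f 40 41 42
f 40 42 16
f 41 13 14
f 41 14 42
f 42 14 15
f 42 15 16



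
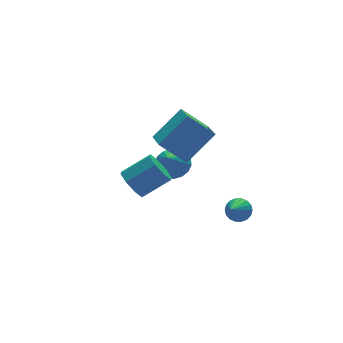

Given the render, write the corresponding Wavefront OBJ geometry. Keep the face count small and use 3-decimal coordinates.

v 1.315 3.78 -2.975
v 2.092 3.84 -2.487
v 0.745 3.28 -2.005
v 1.909 4.198 -2.41
v 1.608 4.473 -2.445
v 1.249 4.611 -2.585
v 0.903 4.584 -2.803
v 0.638 4.398 -3.054
v 0.508 4.089 -3.289
v 0.537 3.72 -3.462
v 0.721 3.362 -3.539
v 1.022 3.087 -3.504
v 1.381 2.949 -3.364
v 1.727 2.975 -3.147
v 1.991 3.161 -2.895
v 2.122 3.47 -2.66
v -0.208 2.917 0.078
v -0.79 1.178 0.875
v 1.349 3.027 1.453
v 0.767 1.287 2.25
v 0.793 2.093 -0.99
v 0.211 0.353 -0.193
v 2.35 2.202 0.385
v 1.768 0.463 1.182
v 1.35 -2.478 -1.958
v 1.658 -2.224 -1.445
v 0.59 -3.082 -1.202
v 1.451 -2.03 -1.498
v 1.224 -1.924 -1.642
v 1.021 -1.928 -1.849
v 0.884 -2.041 -2.077
v 0.839 -2.24 -2.282
v 0.895 -2.487 -2.422
v 1.041 -2.732 -2.471
v 1.249 -2.926 -2.418
v 1.476 -3.032 -2.274
v 1.679 -3.028 -2.067
v 1.816 -2.915 -1.839
v 1.861 -2.716 -1.634
v 1.805 -2.469 -1.494
v -2.087 1.374 -1.573
v -1.65 1.11 -2.302
v -0.297 0.843 -1.397
v -0.733 1.106 -0.667
v -1.592 1.78 -2.191
v -0.239 1.513 -1.286
v -1.824 2.211 -1.718
v -0.471 1.944 -0.812
v -2.209 2.152 -1.16
v -0.856 1.885 -0.254
v -2.523 1.637 -0.843
v -1.17 1.37 0.062
v -2.581 0.967 -0.954
v -1.228 0.7 -0.049
v -2.349 0.536 -1.428
v -0.996 0.269 -0.522
v -1.964 0.595 -1.986
v -0.611 0.328 -1.08
f 2 1 4
f 2 4 3
f 4 1 5
f 4 5 3
f 5 1 6
f 5 6 3
f 6 1 7
f 6 7 3
f 7 1 8
f 7 8 3
f 8 1 9
f 8 9 3
f 9 1 10
f 9 10 3
f 10 1 11
f 10 11 3
f 11 1 12
f 11 12 3
f 12 1 13
f 12 13 3
f 13 1 14
f 13 14 3
f 14 1 15
f 14 15 3
f 15 1 16
f 15 16 3
f 16 1 2
f 16 2 3
f 18 20 17
f 21 18 17
f 17 20 19
f 19 21 17
f 18 24 20
f 22 18 21
f 22 24 18
f 20 24 19
f 23 21 19
f 19 24 23
f 23 22 21
f 24 22 23
f 26 25 28
f 26 28 27
f 28 25 29
f 28 29 27
f 29 25 30
f 29 30 27
f 30 25 31
f 30 31 27
f 31 25 32
f 31 32 27
f 32 25 33
f 32 33 27
f 33 25 34
f 33 34 27
f 34 25 35
f 34 35 27
f 35 25 36
f 35 36 27
f 36 25 37
f 36 37 27
f 37 25 38
f 37 38 27
f 38 25 39
f 38 39 27
f 39 25 40
f 39 40 27
f 40 25 26
f 40 26 27
f 42 41 45
f 42 45 43
f 43 45 46
f 43 46 44
f 45 41 47
f 45 47 46
f 46 47 48
f 46 48 44
f 47 41 49
f 47 49 48
f 48 49 50
f 48 50 44
f 49 41 51
f 49 51 50
f 50 51 52
f 50 52 44
f 51 41 53
f 51 53 52
f 52 53 54
f 52 54 44
f 53 41 55
f 53 55 54
f 54 55 56
f 54 56 44
f 55 41 57
f 55 57 56
f 56 57 58
f 56 58 44
f 57 41 42
f 57 42 58
f 58 42 43
f 58 43 44



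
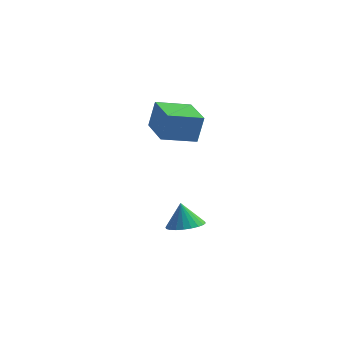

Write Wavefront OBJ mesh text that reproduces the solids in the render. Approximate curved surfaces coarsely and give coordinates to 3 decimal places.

v -0.883 -3.654 1.854
v -0.585 -3.513 3.399
v -2.392 -2.116 2.004
v -2.094 -1.975 3.55
v 0.394 -2.365 1.49
v 0.692 -2.224 3.036
v -1.115 -0.827 1.641
v -0.817 -0.686 3.186
v -0.284 -2.253 -4.289
v 0.397 -2.939 -4.074
v -0.616 -2.147 -2.891
v 0.606 -2.615 -4.049
v 0.679 -2.236 -4.061
v 0.606 -1.86 -4.107
v 0.397 -1.543 -4.181
v 0.085 -1.335 -4.271
v -0.284 -1.266 -4.364
v -0.652 -1.348 -4.445
v -0.965 -1.567 -4.503
v -1.174 -1.891 -4.528
v -1.247 -2.27 -4.516
v -1.174 -2.647 -4.47
v -0.965 -2.963 -4.397
v -0.653 -3.172 -4.306
v -0.284 -3.24 -4.214
v 0.085 -3.159 -4.132
f 2 4 1
f 5 2 1
f 1 4 3
f 3 5 1
f 2 8 4
f 6 2 5
f 6 8 2
f 4 8 3
f 7 5 3
f 3 8 7
f 7 6 5
f 8 6 7
f 10 9 12
f 10 12 11
f 12 9 13
f 12 13 11
f 13 9 14
f 13 14 11
f 14 9 15
f 14 15 11
f 15 9 16
f 15 16 11
f 16 9 17
f 16 17 11
f 17 9 18
f 17 18 11
f 18 9 19
f 18 19 11
f 19 9 20
f 19 20 11
f 20 9 21
f 20 21 11
f 21 9 22
f 21 22 11
f 22 9 23
f 22 23 11
f 23 9 24
f 23 24 11
f 24 9 25
f 24 25 11
f 25 9 26
f 25 26 11
f 26 9 10
f 26 10 11



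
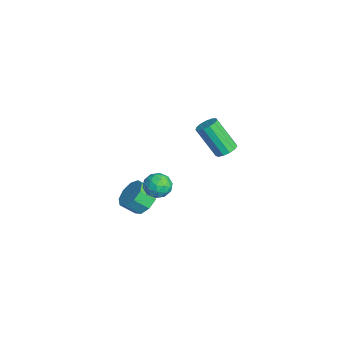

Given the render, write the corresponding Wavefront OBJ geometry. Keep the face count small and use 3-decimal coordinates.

v -0.022 3.613 3.109
v 0.591 3.658 3.4
v -0.165 2.691 5.141
v -0.778 2.647 4.851
v 0.402 3.978 3.496
v -0.353 3.011 5.237
v 0.079 4.182 3.469
v -0.676 3.215 5.21
v -0.276 4.205 3.328
v -1.032 3.238 5.069
v -0.551 4.041 3.117
v -1.307 3.074 4.858
v -0.658 3.741 2.904
v -1.413 2.774 4.645
v -0.563 3.4 2.756
v -1.318 2.433 4.498
v -0.296 3.127 2.721
v -1.052 2.161 4.462
v 0.057 3.009 2.808
v -0.698 2.042 4.549
v 0.386 3.082 2.992
v -0.37 2.116 4.733
v 0.585 3.324 3.212
v -0.171 2.358 4.953
v -3.171 -0.305 -3.293
v -2.315 -0.712 -3.612
v -2.433 -1.562 -2.846
v -3.289 -1.155 -2.527
v -2.189 -0.272 -3.105
v -2.308 -1.121 -2.338
v -2.523 0.153 -2.685
v -2.641 -0.696 -1.919
v -3.16 0.364 -2.55
v -3.278 -0.486 -1.784
v -3.802 0.261 -2.763
v -3.92 -0.588 -1.996
v -4.149 -0.107 -3.224
v -4.267 -0.956 -2.457
v -4.038 -0.567 -3.717
v -4.156 -1.417 -2.951
v -3.522 -0.905 -4.012
v -3.64 -1.755 -3.246
v -2.841 -0.963 -3.971
v -2.959 -1.812 -3.205
v -3.139 1.112 -1.629
v -2.273 0.956 -1.474
v -3.347 -0.296 -1.886
v -2.481 -0.452 -1.731
v -3.018 -0.211 -1.059
v -2.89 0.659 -0.9
v -2.73 0.001 -2.46
v -2.602 0.871 -2.301
v -2.02 0.27 -1.988
v -2.198 0.138 -1.122
v -3.422 0.522 -2.238
v -3.6 0.39 -1.372
v -2.688 1.158 -1.529
v -2.932 -0.498 -1.831
v -3.248 -0.356 -1.436
v -2.739 -0.448 -1.345
v -3.051 0.983 -1.192
v -2.541 0.891 -1.101
v -2.98 0.205 -0.857
v -3.079 -0.231 -2.259
v -2.569 -0.323 -2.168
v -2.881 1.108 -2.015
v -2.372 1.016 -1.924
v -2.64 0.455 -2.503
v -2.03 0.662 -1.74
v -2.152 -0.165 -1.891
v -2.299 0.101 -2.319
v -2.223 0.613 -2.226
v -2.135 0.585 -1.231
v -2.257 -0.242 -1.382
v -2.573 -0.101 -0.987
v -2.498 0.411 -0.894
v -1.986 0.182 -1.533
v -3.363 0.902 -1.978
v -3.485 0.075 -2.129
v -3.122 0.249 -2.466
v -3.047 0.761 -2.373
v -3.468 0.825 -1.469
v -3.59 -0.002 -1.62
v -3.397 0.047 -1.134
v -3.321 0.559 -1.041
v -3.634 0.478 -1.827
f 2 1 5
f 2 5 3
f 3 5 6
f 3 6 4
f 5 1 7
f 5 7 6
f 6 7 8
f 6 8 4
f 7 1 9
f 7 9 8
f 8 9 10
f 8 10 4
f 9 1 11
f 9 11 10
f 10 11 12
f 10 12 4
f 11 1 13
f 11 13 12
f 12 13 14
f 12 14 4
f 13 1 15
f 13 15 14
f 14 15 16
f 14 16 4
f 15 1 17
f 15 17 16
f 16 17 18
f 16 18 4
f 17 1 19
f 17 19 18
f 18 19 20
f 18 20 4
f 19 1 21
f 19 21 20
f 20 21 22
f 20 22 4
f 21 1 23
f 21 23 22
f 22 23 24
f 22 24 4
f 23 1 2
f 23 2 24
f 24 2 3
f 24 3 4
f 26 25 29
f 26 29 27
f 27 29 30
f 27 30 28
f 29 25 31
f 29 31 30
f 30 31 32
f 30 32 28
f 31 25 33
f 31 33 32
f 32 33 34
f 32 34 28
f 33 25 35
f 33 35 34
f 34 35 36
f 34 36 28
f 35 25 37
f 35 37 36
f 36 37 38
f 36 38 28
f 37 25 39
f 37 39 38
f 38 39 40
f 38 40 28
f 39 25 41
f 39 41 40
f 40 41 42
f 40 42 28
f 41 25 43
f 41 43 42
f 42 43 44
f 42 44 28
f 43 25 26
f 43 26 44
f 44 26 27
f 44 27 28
f 45 82 61
f 82 56 85
f 61 85 50
f 82 85 61
f 45 61 57
f 61 50 62
f 57 62 46
f 61 62 57
f 45 57 66
f 57 46 67
f 66 67 52
f 57 67 66
f 45 66 78
f 66 52 81
f 78 81 55
f 66 81 78
f 45 78 82
f 78 55 86
f 82 86 56
f 78 86 82
f 46 62 73
f 62 50 76
f 73 76 54
f 62 76 73
f 50 85 63
f 85 56 84
f 63 84 49
f 85 84 63
f 56 86 83
f 86 55 79
f 83 79 47
f 86 79 83
f 55 81 80
f 81 52 68
f 80 68 51
f 81 68 80
f 52 67 72
f 67 46 69
f 72 69 53
f 67 69 72
f 48 74 60
f 74 54 75
f 60 75 49
f 74 75 60
f 48 60 58
f 60 49 59
f 58 59 47
f 60 59 58
f 48 58 65
f 58 47 64
f 65 64 51
f 58 64 65
f 48 65 70
f 65 51 71
f 70 71 53
f 65 71 70
f 48 70 74
f 70 53 77
f 74 77 54
f 70 77 74
f 49 75 63
f 75 54 76
f 63 76 50
f 75 76 63
f 47 59 83
f 59 49 84
f 83 84 56
f 59 84 83
f 51 64 80
f 64 47 79
f 80 79 55
f 64 79 80
f 53 71 72
f 71 51 68
f 72 68 52
f 71 68 72
f 54 77 73
f 77 53 69
f 73 69 46
f 77 69 73



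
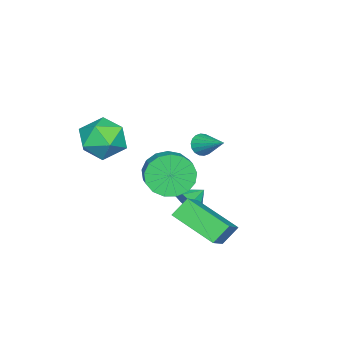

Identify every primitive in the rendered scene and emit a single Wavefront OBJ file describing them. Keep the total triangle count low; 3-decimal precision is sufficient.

v -0.717 0.457 -1.769
v -0.052 -0.031 -2.481
v 0.782 0.494 -2.063
v 0.117 0.983 -1.351
v -0.202 0.403 -2.728
v 0.632 0.928 -2.31
v -0.47 0.85 -2.755
v 0.364 1.375 -2.338
v -0.794 1.207 -2.557
v 0.039 1.732 -2.139
v -1.101 1.392 -2.177
v -0.267 1.917 -1.76
v -1.32 1.363 -1.705
v -0.486 1.888 -1.287
v -1.4 1.127 -1.247
v -0.567 1.652 -0.829
v -1.324 0.737 -0.908
v -0.491 1.262 -0.49
v -1.109 0.283 -0.767
v -0.276 0.808 -0.349
v -0.804 -0.131 -0.855
v 0.029 0.394 -0.438
v -0.479 -0.41 -1.153
v 0.354 0.115 -0.735
v -0.209 -0.49 -1.592
v 0.625 0.035 -1.174
v -0.054 -0.354 -2.071
v 0.779 0.171 -1.653
v -0.784 1.786 -3.178
v 0.665 1.993 -2.113
v -0.431 3.777 -4.045
v 1.018 3.984 -2.98
v -0.178 1.356 -3.92
v 1.271 1.563 -2.855
v 0.175 3.347 -4.787
v 1.624 3.554 -3.722
v 1.51 -0.288 0.763
v 2.427 -0.575 1.368
v 0.873 -2.005 0.912
v 1.79 -2.292 1.517
v 1.015 -1.591 1.96
v 1.408 -0.53 1.868
v 1.892 -2.05 0.412
v 2.285 -0.989 0.32
v 2.663 -1.665 1.151
v 2.121 -1.381 2.108
v 1.179 -1.199 0.172
v 0.637 -0.915 1.129
v -3.528 0.755 -1.628
v -3.29 0.955 -2.13
v -2.912 2.025 -0.832
v -3.527 1.069 -2.128
v -3.764 1.12 -2.027
v -3.954 1.1 -1.847
v -4.06 1.011 -1.624
v -4.06 0.871 -1.402
v -3.955 0.709 -1.224
v -3.765 0.556 -1.126
v -3.529 0.442 -1.128
v -3.292 0.39 -1.229
v -3.102 0.411 -1.409
v -2.996 0.5 -1.632
v -2.996 0.639 -1.855
v -3.101 0.802 -2.033
v -1.468 0.958 -3.968
v -1.002 0.999 -3.176
v -2.252 1.422 -3.532
v -0.888 1.471 -3.471
v -0.995 1.747 -3.957
v -1.283 1.722 -4.446
v -1.641 1.405 -4.754
v -1.934 0.918 -4.761
v -2.048 0.446 -4.466
v -1.941 0.169 -3.98
v -1.653 0.194 -3.49
v -1.295 0.511 -3.183
f 2 1 5
f 2 5 3
f 3 5 6
f 3 6 4
f 5 1 7
f 5 7 6
f 6 7 8
f 6 8 4
f 7 1 9
f 7 9 8
f 8 9 10
f 8 10 4
f 9 1 11
f 9 11 10
f 10 11 12
f 10 12 4
f 11 1 13
f 11 13 12
f 12 13 14
f 12 14 4
f 13 1 15
f 13 15 14
f 14 15 16
f 14 16 4
f 15 1 17
f 15 17 16
f 16 17 18
f 16 18 4
f 17 1 19
f 17 19 18
f 18 19 20
f 18 20 4
f 19 1 21
f 19 21 20
f 20 21 22
f 20 22 4
f 21 1 23
f 21 23 22
f 22 23 24
f 22 24 4
f 23 1 25
f 23 25 24
f 24 25 26
f 24 26 4
f 25 1 27
f 25 27 26
f 26 27 28
f 26 28 4
f 27 1 2
f 27 2 28
f 28 2 3
f 28 3 4
f 30 32 29
f 33 30 29
f 29 32 31
f 31 33 29
f 30 36 32
f 34 30 33
f 34 36 30
f 32 36 31
f 35 33 31
f 31 36 35
f 35 34 33
f 36 34 35
f 37 48 42
f 37 42 38
f 37 38 44
f 37 44 47
f 37 47 48
f 38 42 46
f 42 48 41
f 48 47 39
f 47 44 43
f 44 38 45
f 40 46 41
f 40 41 39
f 40 39 43
f 40 43 45
f 40 45 46
f 41 46 42
f 39 41 48
f 43 39 47
f 45 43 44
f 46 45 38
f 50 49 52
f 50 52 51
f 52 49 53
f 52 53 51
f 53 49 54
f 53 54 51
f 54 49 55
f 54 55 51
f 55 49 56
f 55 56 51
f 56 49 57
f 56 57 51
f 57 49 58
f 57 58 51
f 58 49 59
f 58 59 51
f 59 49 60
f 59 60 51
f 60 49 61
f 60 61 51
f 61 49 62
f 61 62 51
f 62 49 63
f 62 63 51
f 63 49 64
f 63 64 51
f 64 49 50
f 64 50 51
f 66 65 68
f 66 68 67
f 68 65 69
f 68 69 67
f 69 65 70
f 69 70 67
f 70 65 71
f 70 71 67
f 71 65 72
f 71 72 67
f 72 65 73
f 72 73 67
f 73 65 74
f 73 74 67
f 74 65 75
f 74 75 67
f 75 65 76
f 75 76 67
f 76 65 66
f 76 66 67



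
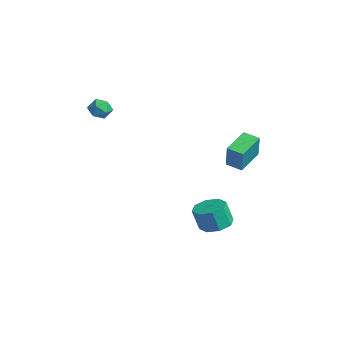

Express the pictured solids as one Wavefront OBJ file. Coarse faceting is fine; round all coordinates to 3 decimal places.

v 1.912 0.27 -4.2
v 2.702 0.05 -4.176
v 2.577 -0.271 -3.016
v 1.788 -0.05 -3.04
v 2.615 0.652 -4.019
v 2.491 0.331 -2.859
v 2.117 1.03 -3.968
v 1.993 0.709 -2.808
v 1.499 0.963 -4.053
v 1.374 0.642 -2.893
v 1.123 0.491 -4.224
v 0.998 0.17 -3.064
v 1.209 -0.111 -4.381
v 1.085 -0.432 -3.221
v 1.707 -0.489 -4.432
v 1.583 -0.81 -3.272
v 2.326 -0.422 -4.347
v 2.201 -0.743 -3.187
v 2.657 0.347 0.014
v 3.129 0.151 1.274
v 1.953 1.532 0.462
v 2.425 1.337 1.722
v 3.315 0.803 -0.162
v 3.787 0.608 1.098
v 2.611 1.989 0.286
v 3.083 1.793 1.546
v -1.244 -3.656 3.052
v -0.906 -3.863 2.562
v -2.094 -4.017 2.618
v -1.756 -4.224 2.128
v -1.694 -4.498 2.693
v -1.168 -4.275 2.961
v -1.832 -3.605 2.219
v -1.306 -3.382 2.487
v -1.269 -3.832 2.047
v -1.184 -4.384 2.34
v -1.816 -3.496 2.84
v -1.731 -4.048 3.133
f 2 1 5
f 2 5 3
f 3 5 6
f 3 6 4
f 5 1 7
f 5 7 6
f 6 7 8
f 6 8 4
f 7 1 9
f 7 9 8
f 8 9 10
f 8 10 4
f 9 1 11
f 9 11 10
f 10 11 12
f 10 12 4
f 11 1 13
f 11 13 12
f 12 13 14
f 12 14 4
f 13 1 15
f 13 15 14
f 14 15 16
f 14 16 4
f 15 1 17
f 15 17 16
f 16 17 18
f 16 18 4
f 17 1 2
f 17 2 18
f 18 2 3
f 18 3 4
f 20 22 19
f 23 20 19
f 19 22 21
f 21 23 19
f 20 26 22
f 24 20 23
f 24 26 20
f 22 26 21
f 25 23 21
f 21 26 25
f 25 24 23
f 26 24 25
f 27 38 32
f 27 32 28
f 27 28 34
f 27 34 37
f 27 37 38
f 28 32 36
f 32 38 31
f 38 37 29
f 37 34 33
f 34 28 35
f 30 36 31
f 30 31 29
f 30 29 33
f 30 33 35
f 30 35 36
f 31 36 32
f 29 31 38
f 33 29 37
f 35 33 34
f 36 35 28



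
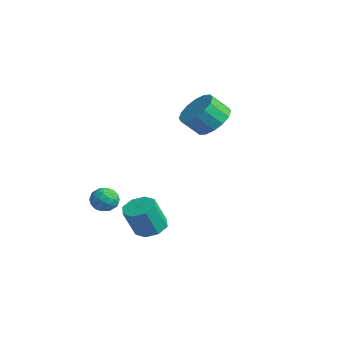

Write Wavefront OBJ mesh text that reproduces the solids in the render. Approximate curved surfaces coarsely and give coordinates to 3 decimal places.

v 1.906 -0.734 -1.725
v 2.466 -0.276 -1.568
v 2.594 -0.889 -0.238
v 2.034 -1.346 -0.395
v 1.963 -0.062 -1.421
v 2.09 -0.674 -0.091
v 1.427 -0.241 -1.452
v 1.554 -0.853 -0.122
v 1.171 -0.709 -1.643
v 1.299 -1.321 -0.313
v 1.346 -1.191 -1.882
v 1.474 -1.804 -0.552
v 1.85 -1.406 -2.029
v 1.977 -2.018 -0.699
v 2.386 -1.227 -1.998
v 2.513 -1.839 -0.668
v 2.641 -0.759 -1.807
v 2.769 -1.371 -0.477
v -2.629 -0.375 -1.436
v -2.243 -0.296 -2.008
v -3.157 -1.244 -1.912
v -2.771 -1.165 -2.484
v -2.478 -1.388 -1.896
v -2.152 -0.851 -1.602
v -3.248 -0.689 -2.318
v -2.922 -0.152 -2.024
v -2.626 -0.49 -2.553
v -2.15 -0.922 -2.292
v -3.25 -0.618 -1.628
v -2.774 -1.05 -1.367
v -2.39 -0.259 -1.68
v -3.01 -1.281 -2.24
v -2.838 -1.412 -1.895
v -2.612 -1.365 -2.231
v -2.336 -0.586 -1.441
v -2.109 -0.539 -1.777
v -2.247 -1.181 -1.712
v -3.291 -1.001 -2.143
v -3.064 -0.954 -2.479
v -2.788 -0.175 -1.689
v -2.562 -0.128 -2.025
v -3.153 -0.359 -2.208
v -2.388 -0.327 -2.336
v -2.699 -0.837 -2.617
v -2.979 -0.557 -2.519
v -2.787 -0.242 -2.346
v -2.108 -0.581 -2.183
v -2.419 -1.091 -2.463
v -2.246 -1.223 -2.118
v -2.055 -0.907 -1.945
v -2.333 -0.695 -2.504
v -2.981 -0.449 -1.457
v -3.292 -0.959 -1.737
v -3.345 -0.633 -1.975
v -3.154 -0.317 -1.802
v -2.701 -0.703 -1.303
v -3.012 -1.213 -1.584
v -2.613 -1.298 -1.574
v -2.421 -0.983 -1.401
v -3.067 -0.845 -1.416
v -2.302 4.264 1.981
v -1.867 4.853 2.647
v -2.083 4.065 3.485
v -2.518 3.476 2.819
v -2.361 4.991 2.65
v -2.576 4.204 3.488
v -2.838 4.935 2.474
v -3.054 4.147 3.311
v -3.172 4.698 2.165
v -3.388 3.911 3.003
v -3.273 4.345 1.807
v -3.489 3.558 2.645
v -3.114 3.971 1.496
v -3.33 3.183 2.334
v -2.737 3.675 1.315
v -2.953 2.887 2.153
v -2.244 3.536 1.312
v -2.459 2.749 2.15
v -1.766 3.593 1.489
v -1.982 2.805 2.326
v -1.432 3.829 1.797
v -1.648 3.042 2.635
v -1.331 4.182 2.155
v -1.547 3.395 2.993
v -1.49 4.557 2.466
v -1.706 3.769 3.304
f 2 1 5
f 2 5 3
f 3 5 6
f 3 6 4
f 5 1 7
f 5 7 6
f 6 7 8
f 6 8 4
f 7 1 9
f 7 9 8
f 8 9 10
f 8 10 4
f 9 1 11
f 9 11 10
f 10 11 12
f 10 12 4
f 11 1 13
f 11 13 12
f 12 13 14
f 12 14 4
f 13 1 15
f 13 15 14
f 14 15 16
f 14 16 4
f 15 1 17
f 15 17 16
f 16 17 18
f 16 18 4
f 17 1 2
f 17 2 18
f 18 2 3
f 18 3 4
f 19 56 35
f 56 30 59
f 35 59 24
f 56 59 35
f 19 35 31
f 35 24 36
f 31 36 20
f 35 36 31
f 19 31 40
f 31 20 41
f 40 41 26
f 31 41 40
f 19 40 52
f 40 26 55
f 52 55 29
f 40 55 52
f 19 52 56
f 52 29 60
f 56 60 30
f 52 60 56
f 20 36 47
f 36 24 50
f 47 50 28
f 36 50 47
f 24 59 37
f 59 30 58
f 37 58 23
f 59 58 37
f 30 60 57
f 60 29 53
f 57 53 21
f 60 53 57
f 29 55 54
f 55 26 42
f 54 42 25
f 55 42 54
f 26 41 46
f 41 20 43
f 46 43 27
f 41 43 46
f 22 48 34
f 48 28 49
f 34 49 23
f 48 49 34
f 22 34 32
f 34 23 33
f 32 33 21
f 34 33 32
f 22 32 39
f 32 21 38
f 39 38 25
f 32 38 39
f 22 39 44
f 39 25 45
f 44 45 27
f 39 45 44
f 22 44 48
f 44 27 51
f 48 51 28
f 44 51 48
f 23 49 37
f 49 28 50
f 37 50 24
f 49 50 37
f 21 33 57
f 33 23 58
f 57 58 30
f 33 58 57
f 25 38 54
f 38 21 53
f 54 53 29
f 38 53 54
f 27 45 46
f 45 25 42
f 46 42 26
f 45 42 46
f 28 51 47
f 51 27 43
f 47 43 20
f 51 43 47
f 62 61 65
f 62 65 63
f 63 65 66
f 63 66 64
f 65 61 67
f 65 67 66
f 66 67 68
f 66 68 64
f 67 61 69
f 67 69 68
f 68 69 70
f 68 70 64
f 69 61 71
f 69 71 70
f 70 71 72
f 70 72 64
f 71 61 73
f 71 73 72
f 72 73 74
f 72 74 64
f 73 61 75
f 73 75 74
f 74 75 76
f 74 76 64
f 75 61 77
f 75 77 76
f 76 77 78
f 76 78 64
f 77 61 79
f 77 79 78
f 78 79 80
f 78 80 64
f 79 61 81
f 79 81 80
f 80 81 82
f 80 82 64
f 81 61 83
f 81 83 82
f 82 83 84
f 82 84 64
f 83 61 85
f 83 85 84
f 84 85 86
f 84 86 64
f 85 61 62
f 85 62 86
f 86 62 63
f 86 63 64



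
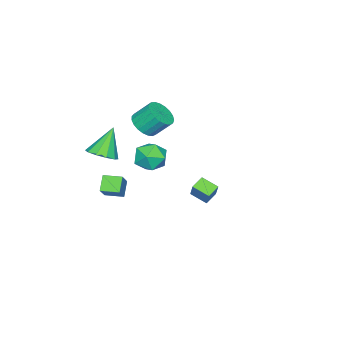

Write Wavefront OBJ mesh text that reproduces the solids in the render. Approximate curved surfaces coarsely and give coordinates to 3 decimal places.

v -3.927 -3.229 -2.646
v -2.805 -3.359 -2.452
v -4.295 -4.541 -1.388
v -3.173 -4.671 -1.194
v -3.704 -3.708 -0.868
v -3.476 -2.898 -1.646
v -3.624 -5.002 -2.194
v -3.396 -4.192 -2.972
v -2.618 -4.455 -2.173
v -2.667 -3.655 -1.353
v -4.433 -4.245 -2.487
v -4.482 -3.445 -1.667
v 2.198 2.864 1.337
v 2.7 3.306 2.345
v 2.156 3.841 0.928
v 2.658 4.283 1.937
v 2.962 2.757 1.003
v 3.464 3.199 2.012
v 2.92 3.734 0.595
v 3.422 4.176 1.603
v -3.399 -4.272 0.79
v -2.524 -4.415 1.208
v -2.887 -3.471 2.289
v -3.761 -3.328 1.87
v -2.449 -4.101 0.959
v -2.811 -3.157 2.04
v -2.538 -3.817 0.681
v -2.9 -2.873 1.762
v -2.775 -3.611 0.422
v -3.138 -2.667 1.502
v -3.121 -3.52 0.226
v -3.484 -2.576 1.307
v -3.515 -3.559 0.128
v -3.877 -2.615 1.208
v -3.888 -3.721 0.144
v -4.251 -2.777 1.225
v -4.177 -3.978 0.272
v -4.54 -3.034 1.352
v -4.331 -4.286 0.489
v -4.694 -3.342 1.57
v -4.324 -4.592 0.759
v -4.687 -3.648 1.839
v -4.157 -4.842 1.033
v -4.52 -3.898 2.114
v -3.859 -4.994 1.266
v -4.222 -4.05 2.347
v -3.481 -5.021 1.416
v -3.844 -4.077 2.497
v -3.089 -4.918 1.458
v -3.452 -3.974 2.539
v -2.751 -4.704 1.384
v -3.113 -3.76 2.465
v 1.991 -3.557 1.398
v 2.805 -3.376 1.874
v 0.969 -3.443 3.102
v 2.574 -2.857 1.701
v 2.121 -2.606 1.413
v 1.618 -2.718 1.118
v 1.258 -3.15 0.931
v 1.177 -3.738 0.922
v 1.408 -4.256 1.095
v 1.861 -4.508 1.384
v 2.364 -4.396 1.678
v 2.725 -3.963 1.865
v 0.705 -4.081 -1.55
v 1.678 -3.727 -0.506
v 0.313 -3.032 -1.54
v 1.286 -2.678 -0.496
v 1.434 -3.802 -2.324
v 2.407 -3.448 -1.28
v 1.042 -2.753 -2.314
v 2.015 -2.399 -1.27
f 1 12 6
f 1 6 2
f 1 2 8
f 1 8 11
f 1 11 12
f 2 6 10
f 6 12 5
f 12 11 3
f 11 8 7
f 8 2 9
f 4 10 5
f 4 5 3
f 4 3 7
f 4 7 9
f 4 9 10
f 5 10 6
f 3 5 12
f 7 3 11
f 9 7 8
f 10 9 2
f 14 16 13
f 17 14 13
f 13 16 15
f 15 17 13
f 14 20 16
f 18 14 17
f 18 20 14
f 16 20 15
f 19 17 15
f 15 20 19
f 19 18 17
f 20 18 19
f 22 21 25
f 22 25 23
f 23 25 26
f 23 26 24
f 25 21 27
f 25 27 26
f 26 27 28
f 26 28 24
f 27 21 29
f 27 29 28
f 28 29 30
f 28 30 24
f 29 21 31
f 29 31 30
f 30 31 32
f 30 32 24
f 31 21 33
f 31 33 32
f 32 33 34
f 32 34 24
f 33 21 35
f 33 35 34
f 34 35 36
f 34 36 24
f 35 21 37
f 35 37 36
f 36 37 38
f 36 38 24
f 37 21 39
f 37 39 38
f 38 39 40
f 38 40 24
f 39 21 41
f 39 41 40
f 40 41 42
f 40 42 24
f 41 21 43
f 41 43 42
f 42 43 44
f 42 44 24
f 43 21 45
f 43 45 44
f 44 45 46
f 44 46 24
f 45 21 47
f 45 47 46
f 46 47 48
f 46 48 24
f 47 21 49
f 47 49 48
f 48 49 50
f 48 50 24
f 49 21 51
f 49 51 50
f 50 51 52
f 50 52 24
f 51 21 22
f 51 22 52
f 52 22 23
f 52 23 24
f 54 53 56
f 54 56 55
f 56 53 57
f 56 57 55
f 57 53 58
f 57 58 55
f 58 53 59
f 58 59 55
f 59 53 60
f 59 60 55
f 60 53 61
f 60 61 55
f 61 53 62
f 61 62 55
f 62 53 63
f 62 63 55
f 63 53 64
f 63 64 55
f 64 53 54
f 64 54 55
f 66 68 65
f 69 66 65
f 65 68 67
f 67 69 65
f 66 72 68
f 70 66 69
f 70 72 66
f 68 72 67
f 71 69 67
f 67 72 71
f 71 70 69
f 72 70 71



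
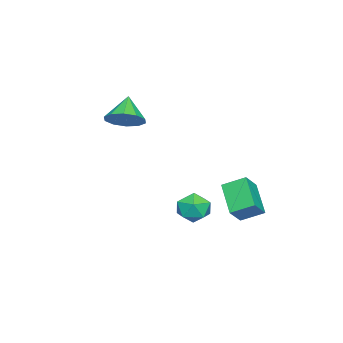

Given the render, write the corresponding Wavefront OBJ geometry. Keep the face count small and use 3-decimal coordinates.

v 0.892 3.022 -0.316
v 1.366 2.94 -0.888
v 0.574 1.86 -0.412
v 1.048 1.778 -0.984
v 1.311 1.889 -0.294
v 1.508 2.607 -0.235
v 0.432 2.193 -1.065
v 0.629 2.911 -1.006
v 1.081 2.428 -1.351
v 1.624 2.239 -0.874
v 0.316 2.561 -0.426
v 0.859 2.372 0.051
v -1.875 2.402 -0.612
v -2.093 3.308 -0.149
v -2.594 2.565 -1.272
v -2.812 3.471 -0.81
v -0.848 3.129 -1.55
v -1.066 4.035 -1.088
v -1.567 3.292 -2.211
v -1.785 4.198 -1.748
v -1.165 -1.226 2.511
v -0.592 -1.026 3.063
v -1.995 -1.434 3.449
v -0.841 -0.603 2.935
v -1.214 -0.419 2.646
v -1.568 -0.543 2.305
v -1.768 -0.928 2.043
v -1.737 -1.427 1.959
v -1.488 -1.849 2.087
v -1.115 -2.033 2.376
v -0.761 -1.909 2.717
v -0.561 -1.524 2.98
f 1 12 6
f 1 6 2
f 1 2 8
f 1 8 11
f 1 11 12
f 2 6 10
f 6 12 5
f 12 11 3
f 11 8 7
f 8 2 9
f 4 10 5
f 4 5 3
f 4 3 7
f 4 7 9
f 4 9 10
f 5 10 6
f 3 5 12
f 7 3 11
f 9 7 8
f 10 9 2
f 14 16 13
f 17 14 13
f 13 16 15
f 15 17 13
f 14 20 16
f 18 14 17
f 18 20 14
f 16 20 15
f 19 17 15
f 15 20 19
f 19 18 17
f 20 18 19
f 22 21 24
f 22 24 23
f 24 21 25
f 24 25 23
f 25 21 26
f 25 26 23
f 26 21 27
f 26 27 23
f 27 21 28
f 27 28 23
f 28 21 29
f 28 29 23
f 29 21 30
f 29 30 23
f 30 21 31
f 30 31 23
f 31 21 32
f 31 32 23
f 32 21 22
f 32 22 23



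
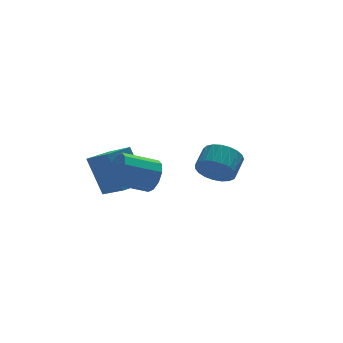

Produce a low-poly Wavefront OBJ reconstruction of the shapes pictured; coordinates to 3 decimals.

v 1.547 1.856 1.405
v 2.218 1.834 0.651
v 2.885 2.683 1.221
v 2.213 2.704 1.975
v 1.951 2.131 0.522
v 2.618 2.98 1.091
v 1.614 2.381 0.545
v 2.28 3.229 1.114
v 1.265 2.539 0.717
v 1.932 3.388 1.286
v 0.965 2.58 1.008
v 1.632 3.428 1.578
v 0.765 2.495 1.368
v 1.432 3.343 1.937
v 0.701 2.3 1.734
v 1.368 3.148 2.303
v 0.783 2.028 2.043
v 1.45 2.876 2.613
v 0.997 1.726 2.242
v 1.663 2.574 2.812
v 1.306 1.447 2.297
v 1.972 2.295 2.866
v 1.656 1.238 2.197
v 2.323 2.087 2.766
v 1.988 1.137 1.96
v 2.655 1.985 2.53
v 2.243 1.159 1.627
v 2.91 2.007 2.197
v 2.378 1.302 1.256
v 3.045 2.151 1.826
v 2.369 1.541 0.911
v 3.036 2.389 1.481
v -2.386 -1.359 3.264
v -2.046 -1.021 4.025
v -3.694 -0.923 4.718
v -4.034 -1.261 3.956
v -2.163 -0.596 3.686
v -3.811 -0.498 4.379
v -2.366 -0.463 3.186
v -4.013 -0.365 3.878
v -2.576 -0.671 2.715
v -4.224 -0.574 3.407
v -2.714 -1.143 2.454
v -4.361 -1.045 3.146
v -2.726 -1.697 2.502
v -4.374 -1.599 3.195
v -2.609 -2.122 2.841
v -4.257 -2.024 3.534
v -2.407 -2.255 3.342
v -4.054 -2.157 4.034
v -2.196 -2.046 3.813
v -3.844 -1.949 4.505
v -2.059 -1.575 4.074
v -3.706 -1.477 4.766
v -3.457 -0.279 1.988
v -3.936 0.685 3.871
v -4.072 1.101 1.125
v -4.552 2.065 3.009
v -2.248 0.275 2.011
v -2.728 1.239 3.895
v -2.864 1.655 1.149
v -3.343 2.619 3.032
f 2 1 5
f 2 5 3
f 3 5 6
f 3 6 4
f 5 1 7
f 5 7 6
f 6 7 8
f 6 8 4
f 7 1 9
f 7 9 8
f 8 9 10
f 8 10 4
f 9 1 11
f 9 11 10
f 10 11 12
f 10 12 4
f 11 1 13
f 11 13 12
f 12 13 14
f 12 14 4
f 13 1 15
f 13 15 14
f 14 15 16
f 14 16 4
f 15 1 17
f 15 17 16
f 16 17 18
f 16 18 4
f 17 1 19
f 17 19 18
f 18 19 20
f 18 20 4
f 19 1 21
f 19 21 20
f 20 21 22
f 20 22 4
f 21 1 23
f 21 23 22
f 22 23 24
f 22 24 4
f 23 1 25
f 23 25 24
f 24 25 26
f 24 26 4
f 25 1 27
f 25 27 26
f 26 27 28
f 26 28 4
f 27 1 29
f 27 29 28
f 28 29 30
f 28 30 4
f 29 1 31
f 29 31 30
f 30 31 32
f 30 32 4
f 31 1 2
f 31 2 32
f 32 2 3
f 32 3 4
f 34 33 37
f 34 37 35
f 35 37 38
f 35 38 36
f 37 33 39
f 37 39 38
f 38 39 40
f 38 40 36
f 39 33 41
f 39 41 40
f 40 41 42
f 40 42 36
f 41 33 43
f 41 43 42
f 42 43 44
f 42 44 36
f 43 33 45
f 43 45 44
f 44 45 46
f 44 46 36
f 45 33 47
f 45 47 46
f 46 47 48
f 46 48 36
f 47 33 49
f 47 49 48
f 48 49 50
f 48 50 36
f 49 33 51
f 49 51 50
f 50 51 52
f 50 52 36
f 51 33 53
f 51 53 52
f 52 53 54
f 52 54 36
f 53 33 34
f 53 34 54
f 54 34 35
f 54 35 36
f 56 58 55
f 59 56 55
f 55 58 57
f 57 59 55
f 56 62 58
f 60 56 59
f 60 62 56
f 58 62 57
f 61 59 57
f 57 62 61
f 61 60 59
f 62 60 61



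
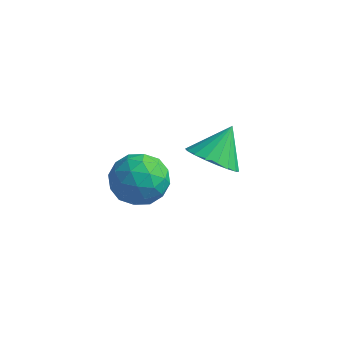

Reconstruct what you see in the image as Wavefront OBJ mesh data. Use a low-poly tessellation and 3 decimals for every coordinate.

v -2.771 4.203 -3.769
v -2.233 4.566 -2.929
v -1.667 2.894 -3.911
v -1.129 3.257 -3.071
v -2.102 2.853 -2.944
v -2.785 3.661 -2.856
v -1.115 3.799 -3.984
v -1.798 4.607 -3.896
v -1.209 4.316 -3.062
v -1.819 3.731 -2.418
v -2.081 3.729 -4.422
v -2.691 3.144 -3.778
v -2.599 4.499 -3.336
v -1.301 2.961 -3.504
v -1.873 2.723 -3.429
v -1.557 2.936 -2.935
v -2.923 3.968 -3.293
v -2.607 4.181 -2.799
v -2.53 3.174 -2.808
v -1.293 3.279 -4.041
v -0.977 3.492 -3.547
v -2.343 4.524 -3.905
v -2.027 4.737 -3.411
v -1.37 4.286 -4.032
v -1.681 4.566 -2.921
v -1.032 3.796 -3.004
v -1.024 4.115 -3.541
v -1.425 4.59 -3.489
v -2.04 4.222 -2.542
v -1.39 3.453 -2.626
v -1.963 3.215 -2.551
v -2.364 3.69 -2.5
v -1.438 4.075 -2.621
v -2.51 4.007 -4.214
v -1.86 3.238 -4.298
v -1.536 3.77 -4.34
v -1.937 4.245 -4.289
v -2.868 3.664 -3.836
v -2.219 2.894 -3.919
v -2.475 2.87 -3.351
v -2.876 3.345 -3.299
v -2.462 3.385 -4.219
v 1.178 2.782 -0.156
v 1.654 2.181 0.335
v 1.362 3.738 0.836
v 1.94 2.36 0.11
v 2.074 2.622 -0.168
v 2.032 2.916 -0.443
v 1.82 3.183 -0.661
v 1.481 3.371 -0.78
v 1.082 3.442 -0.775
v 0.703 3.383 -0.647
v 0.417 3.204 -0.422
v 0.283 2.942 -0.145
v 0.325 2.648 0.131
v 0.537 2.38 0.349
v 0.876 2.193 0.468
v 1.274 2.122 0.463
f 1 38 17
f 38 12 41
f 17 41 6
f 38 41 17
f 1 17 13
f 17 6 18
f 13 18 2
f 17 18 13
f 1 13 22
f 13 2 23
f 22 23 8
f 13 23 22
f 1 22 34
f 22 8 37
f 34 37 11
f 22 37 34
f 1 34 38
f 34 11 42
f 38 42 12
f 34 42 38
f 2 18 29
f 18 6 32
f 29 32 10
f 18 32 29
f 6 41 19
f 41 12 40
f 19 40 5
f 41 40 19
f 12 42 39
f 42 11 35
f 39 35 3
f 42 35 39
f 11 37 36
f 37 8 24
f 36 24 7
f 37 24 36
f 8 23 28
f 23 2 25
f 28 25 9
f 23 25 28
f 4 30 16
f 30 10 31
f 16 31 5
f 30 31 16
f 4 16 14
f 16 5 15
f 14 15 3
f 16 15 14
f 4 14 21
f 14 3 20
f 21 20 7
f 14 20 21
f 4 21 26
f 21 7 27
f 26 27 9
f 21 27 26
f 4 26 30
f 26 9 33
f 30 33 10
f 26 33 30
f 5 31 19
f 31 10 32
f 19 32 6
f 31 32 19
f 3 15 39
f 15 5 40
f 39 40 12
f 15 40 39
f 7 20 36
f 20 3 35
f 36 35 11
f 20 35 36
f 9 27 28
f 27 7 24
f 28 24 8
f 27 24 28
f 10 33 29
f 33 9 25
f 29 25 2
f 33 25 29
f 44 43 46
f 44 46 45
f 46 43 47
f 46 47 45
f 47 43 48
f 47 48 45
f 48 43 49
f 48 49 45
f 49 43 50
f 49 50 45
f 50 43 51
f 50 51 45
f 51 43 52
f 51 52 45
f 52 43 53
f 52 53 45
f 53 43 54
f 53 54 45
f 54 43 55
f 54 55 45
f 55 43 56
f 55 56 45
f 56 43 57
f 56 57 45
f 57 43 58
f 57 58 45
f 58 43 44
f 58 44 45

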